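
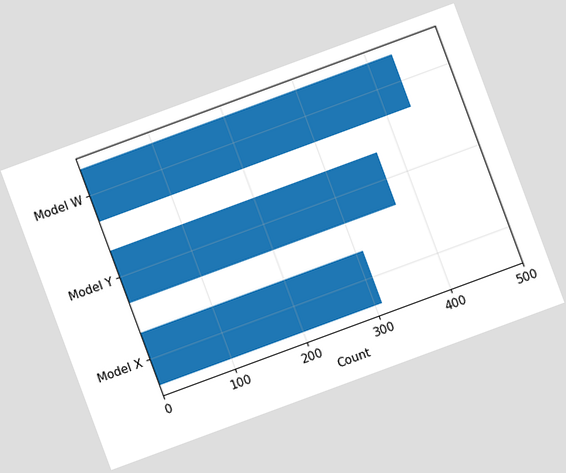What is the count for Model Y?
The chart is tilted about 20° counter-clockwise. Reading along the chart's x-axis, the Model Y bar reaches 372.

372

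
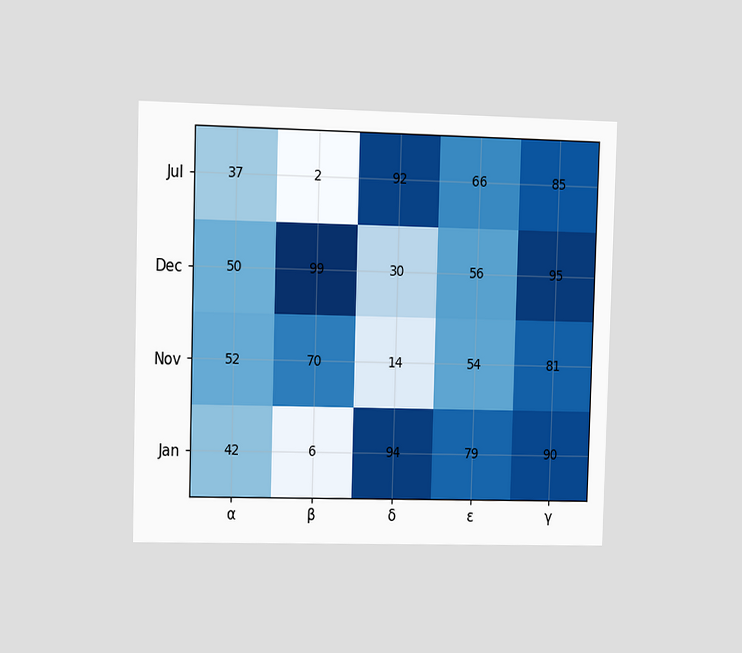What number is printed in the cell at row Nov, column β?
70

The chart is viewed at a slight angle. The (Nov, β) cell reads 70.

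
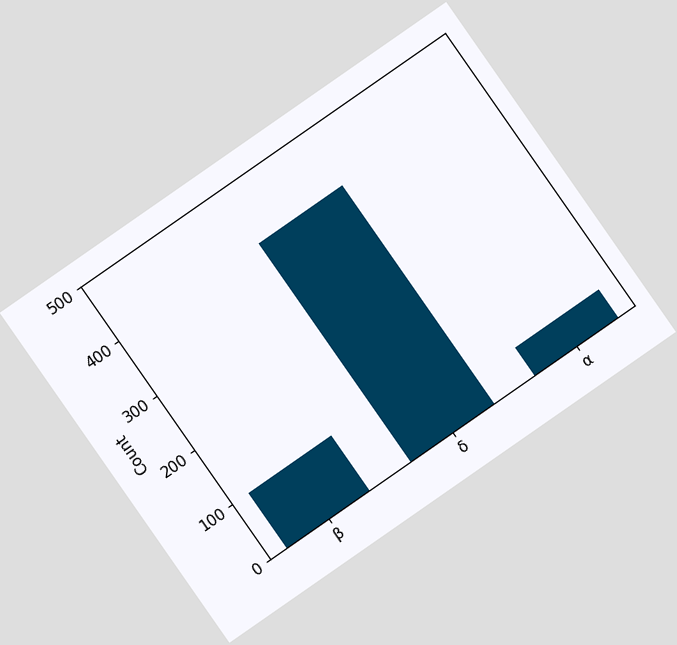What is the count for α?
50

The chart is tilted about 35° counter-clockwise. Reading along the chart's y-axis, the α bar reaches 50.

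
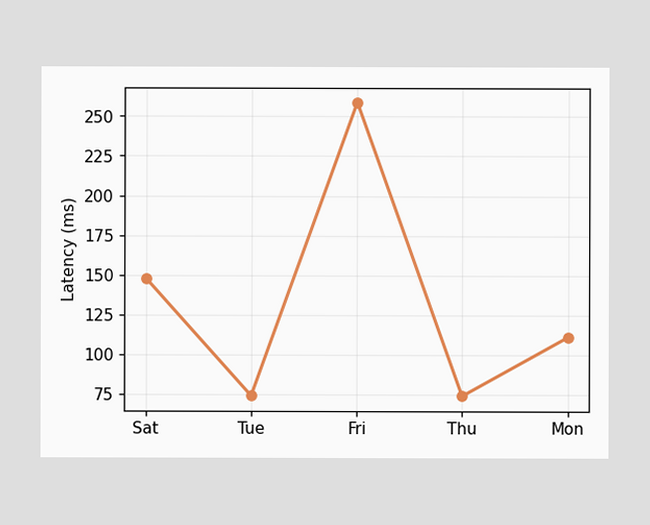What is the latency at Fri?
259ms

At Fri, the line is at 259ms.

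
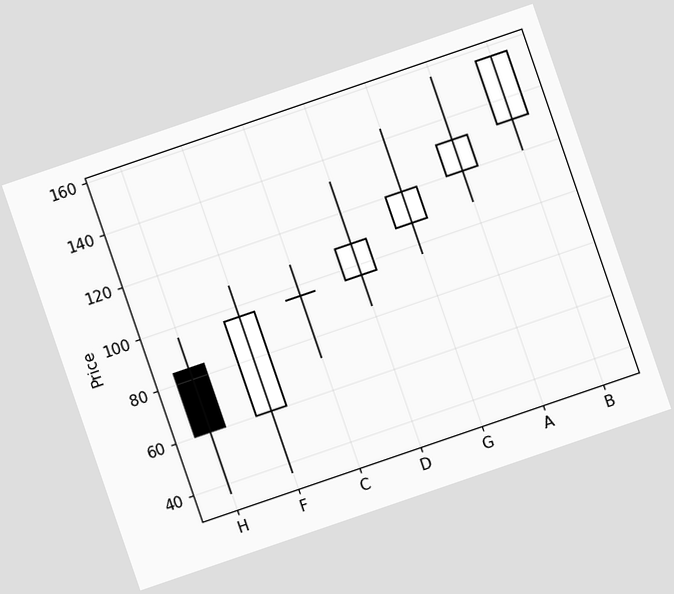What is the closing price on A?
The chart is tilted about 19° counter-clockwise. The A candle closes at 132.

132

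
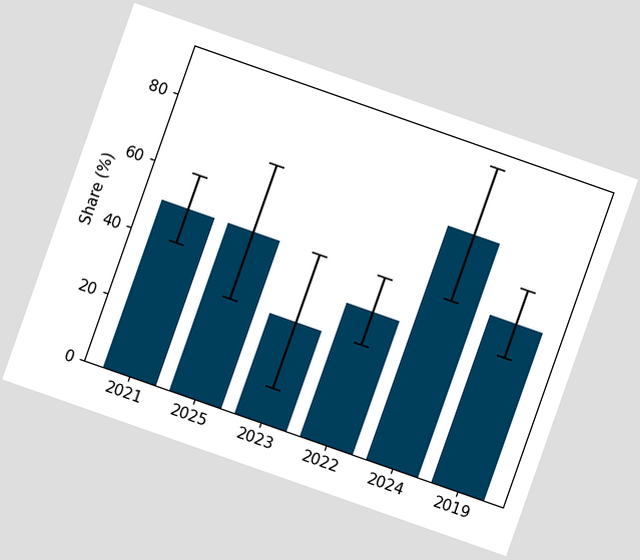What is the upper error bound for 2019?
60%

The chart is tilted about 19° clockwise. The 2019 bar's upper whisker reaches 60%.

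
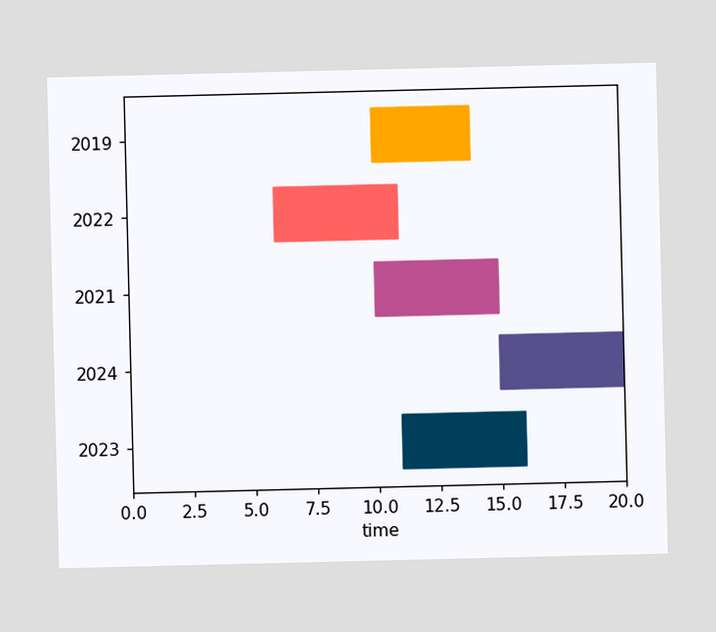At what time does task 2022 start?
The 2022 bar begins at t=6.

6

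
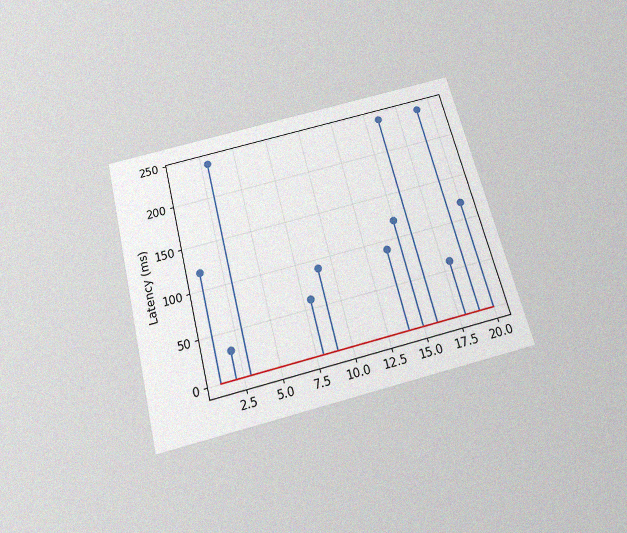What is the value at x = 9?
90ms

The chart is tilted about 14° counter-clockwise and viewed slightly from below, with some photo noise. The stem at x=9 reaches 90ms.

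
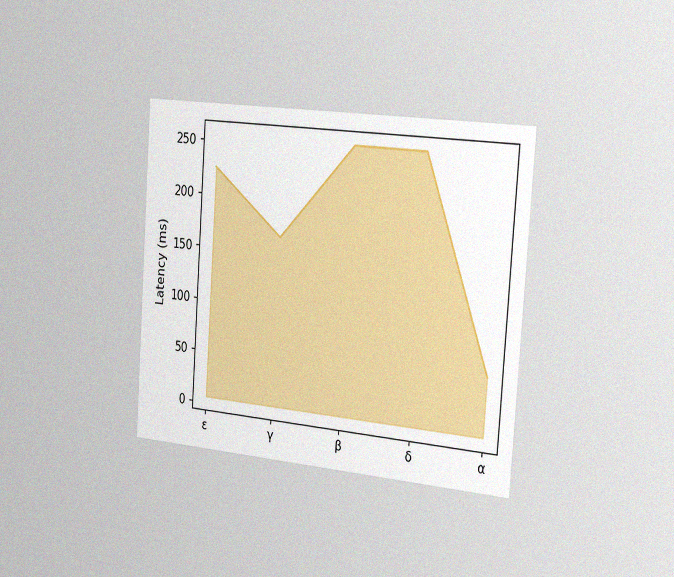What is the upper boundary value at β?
255ms

The chart is tilted about 4° clockwise and viewed slightly from the right, with some photo noise. At β the upper boundary is at 255ms.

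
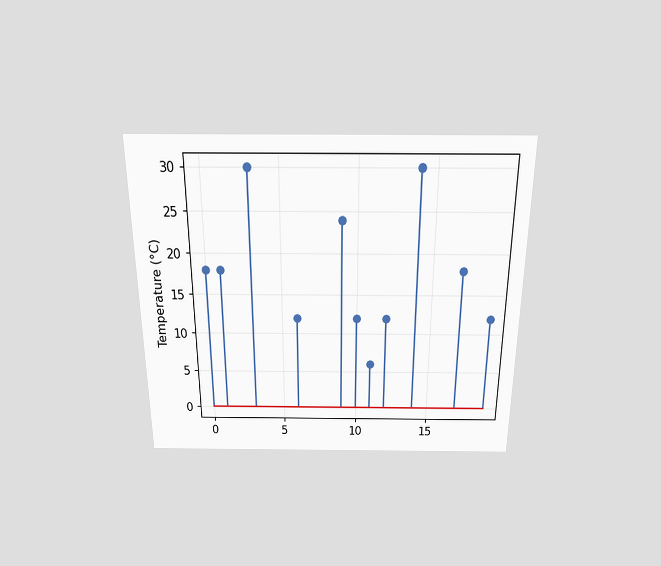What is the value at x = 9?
The chart is viewed slightly from above. The stem at x=9 reaches 24°C.

24°C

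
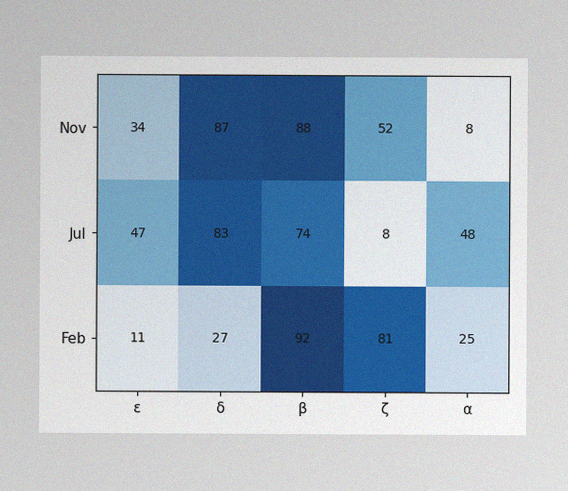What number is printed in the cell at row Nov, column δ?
87

The image has some photo noise and uneven lighting. The (Nov, δ) cell reads 87.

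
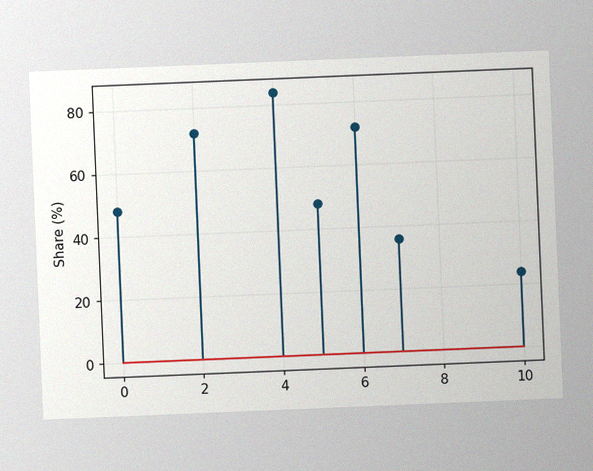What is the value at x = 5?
The chart is tilted about 2° counter-clockwise, with some photo noise. The stem at x=5 reaches 48%.

48%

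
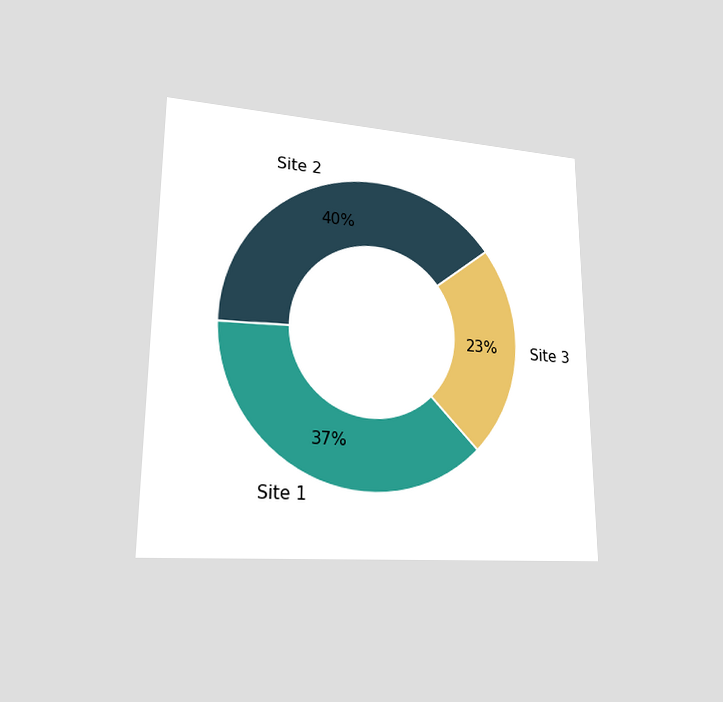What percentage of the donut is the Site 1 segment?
37%

The chart is viewed at a slight angle. The Site 1 segment takes up 37% of the ring.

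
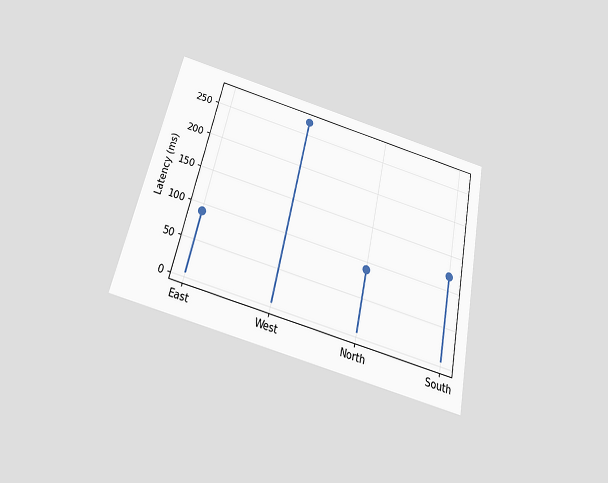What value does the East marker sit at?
90ms

The chart is tilted about 12° clockwise and viewed slightly from below. The East marker sits at 90ms.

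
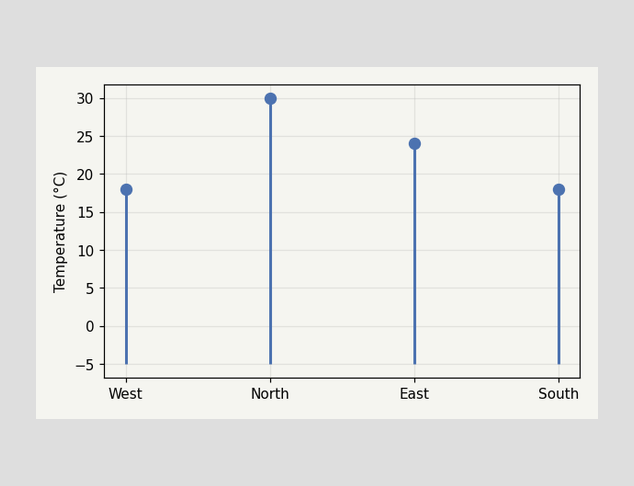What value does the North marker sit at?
30°C

The North marker sits at 30°C.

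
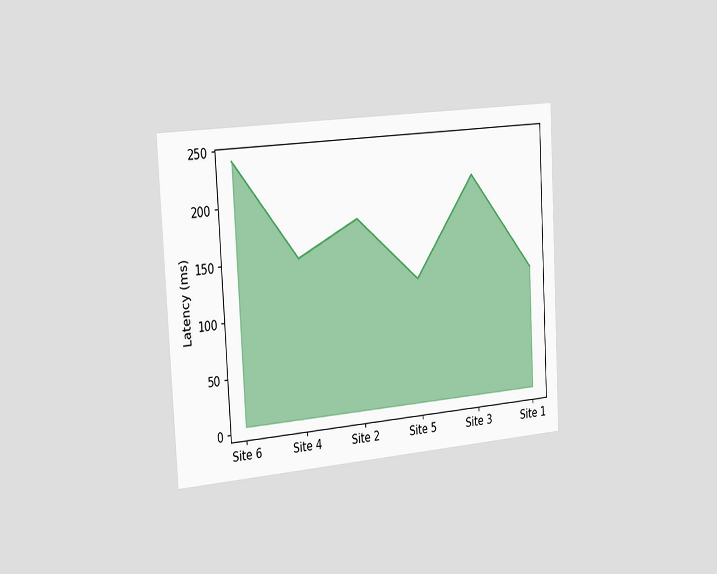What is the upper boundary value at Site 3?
The chart is tilted about 3° counter-clockwise and viewed slightly from the left. At Site 3 the upper boundary is at 210ms.

210ms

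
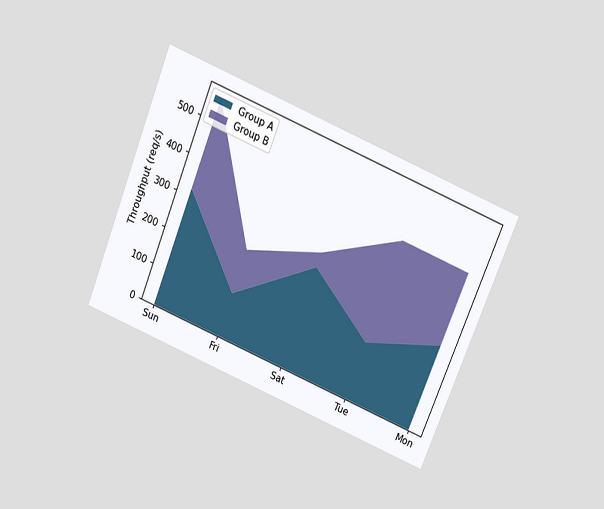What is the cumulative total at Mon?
The chart is tilted about 22° clockwise and viewed slightly from above. The stacked total at Mon reaches 440req/s.

440req/s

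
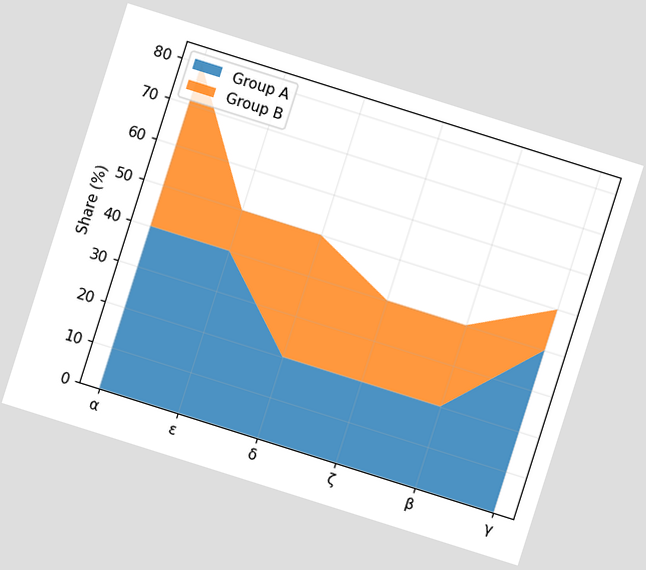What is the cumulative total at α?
80%

The chart is tilted about 18° clockwise. The stacked total at α reaches 80%.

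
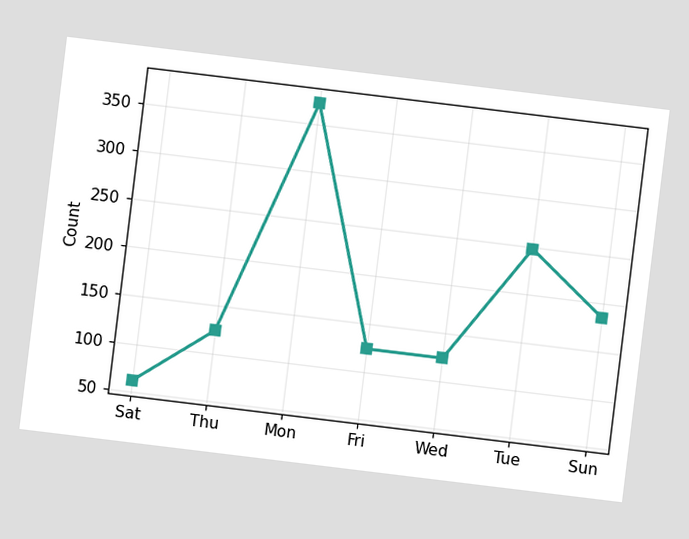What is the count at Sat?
62

The chart is tilted about 7° clockwise. At Sat, the line is at 62.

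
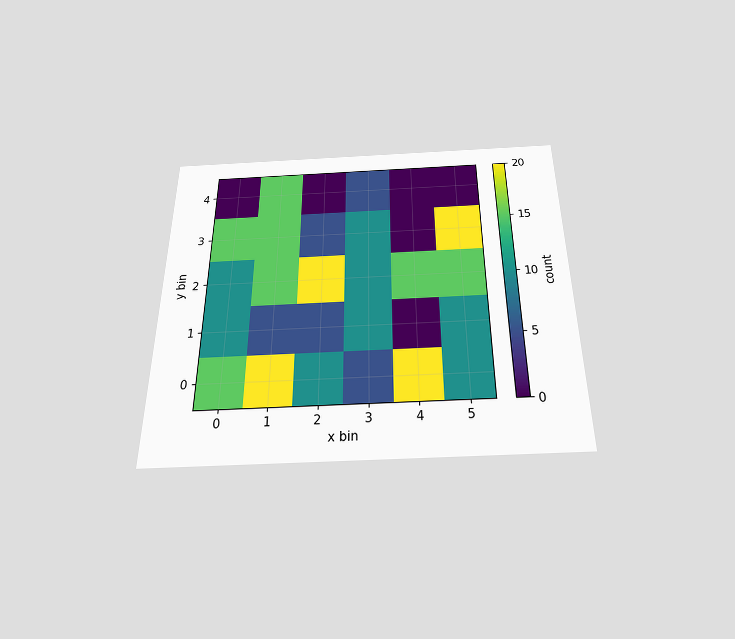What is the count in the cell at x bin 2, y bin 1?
5

The chart is viewed slightly from below. Matching the cell (2, 1) against the colorbar gives 5.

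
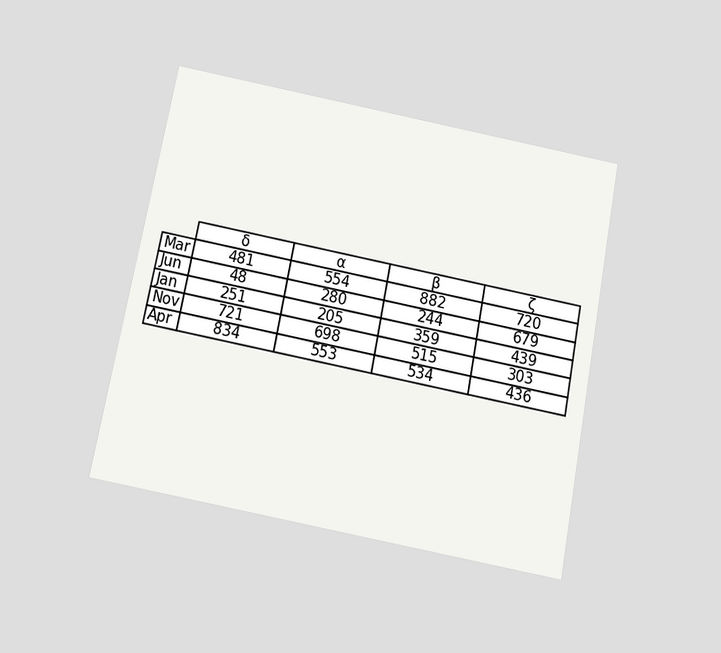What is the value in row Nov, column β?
515

The chart is tilted about 11° clockwise and viewed slightly from below. The (Nov, β) cell reads 515.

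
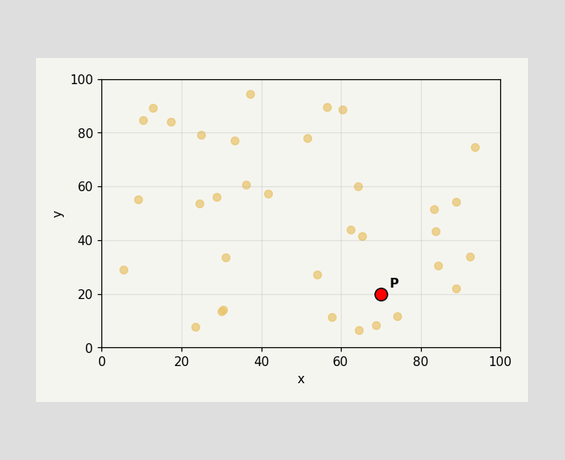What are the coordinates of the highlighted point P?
Following the gridlines from P to each axis, P sits at (70, 20).

(70, 20)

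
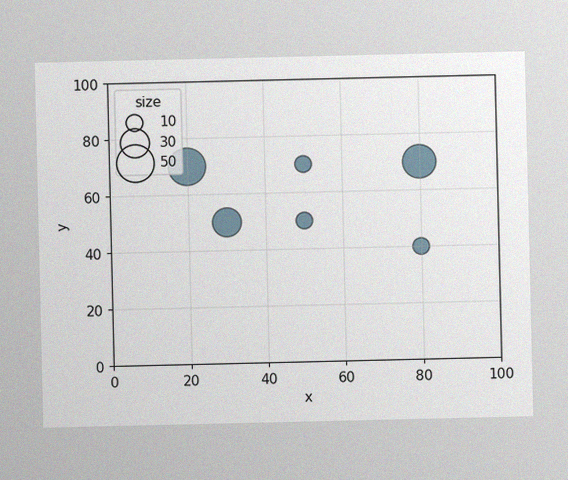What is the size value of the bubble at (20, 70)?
The image has some photo noise and uneven lighting. Matching the bubble at (20, 70) against the size legend gives 50.

50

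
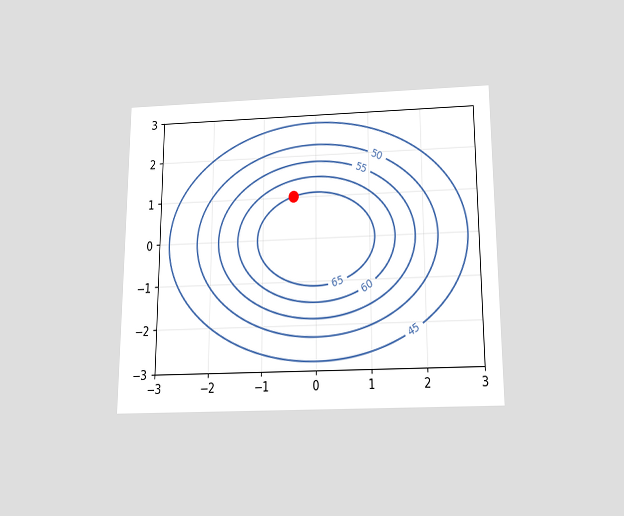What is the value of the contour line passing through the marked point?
The chart is viewed slightly from below. The marked point sits on the contour labelled 65.

65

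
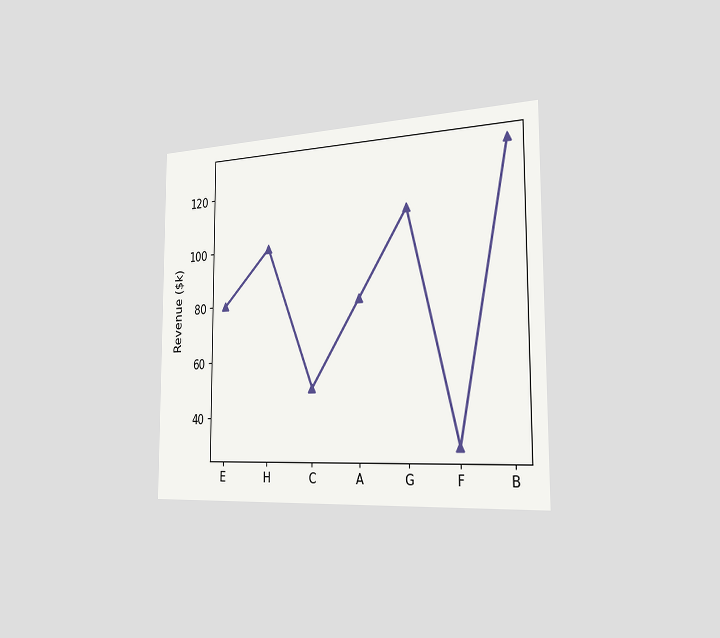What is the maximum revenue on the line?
The chart is viewed slightly from the right. The highest point is at B, and reading across to the y-axis gives $130k.

$130k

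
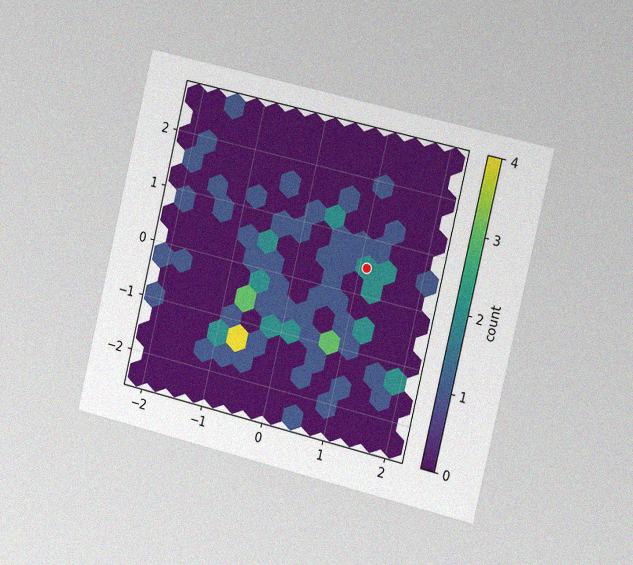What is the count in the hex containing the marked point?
2

The chart is tilted about 13° clockwise and viewed slightly from the right, with some photo noise. The marked hex reads 2 on the colorbar.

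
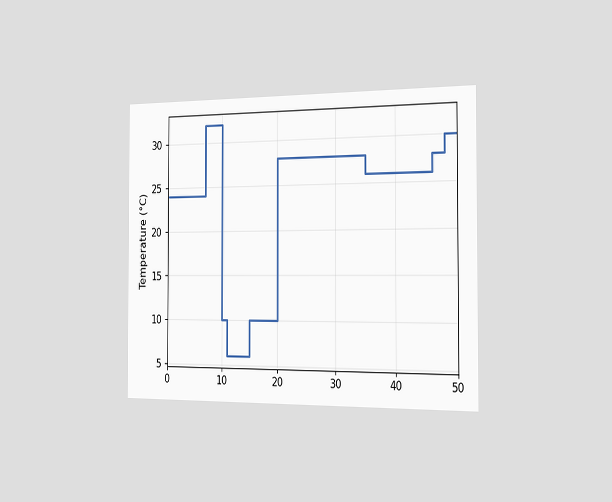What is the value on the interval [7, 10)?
32°C

The chart is viewed slightly from the right. On [7, 10) the step sits at 32°C.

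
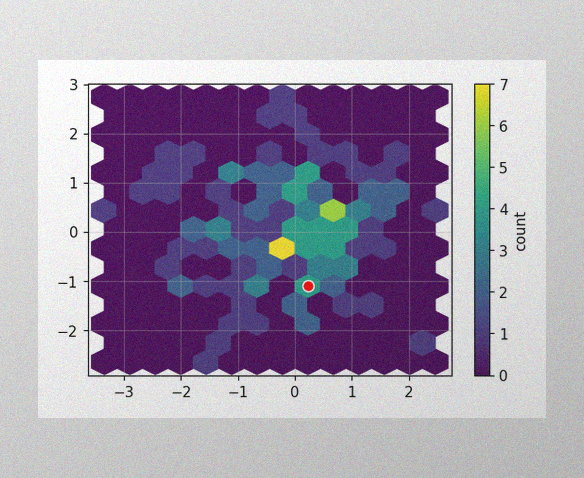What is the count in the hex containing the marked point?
4

The image has some photo noise and uneven lighting. The marked hex reads 4 on the colorbar.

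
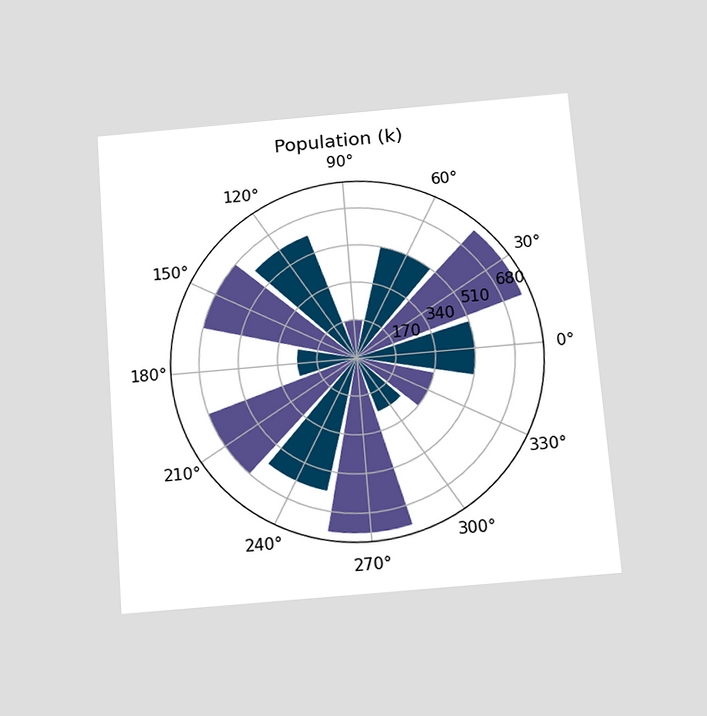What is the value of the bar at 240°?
595k

The chart is tilted about 4° counter-clockwise and viewed slightly from below. The bar at 240° reaches 595k on the radial axis.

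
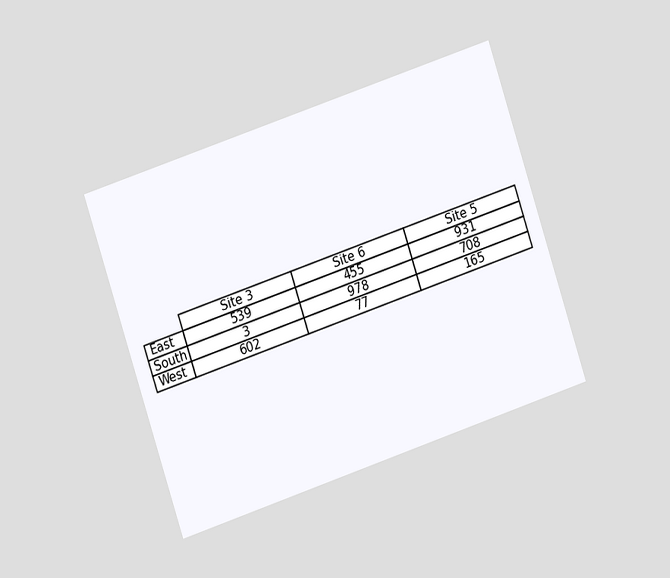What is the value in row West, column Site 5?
165

The chart is tilted about 18° counter-clockwise and viewed at a slight angle. The (West, Site 5) cell reads 165.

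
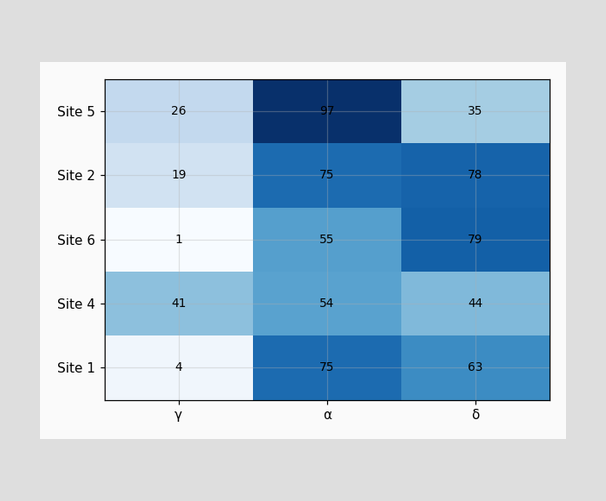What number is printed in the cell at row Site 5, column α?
97

The (Site 5, α) cell reads 97.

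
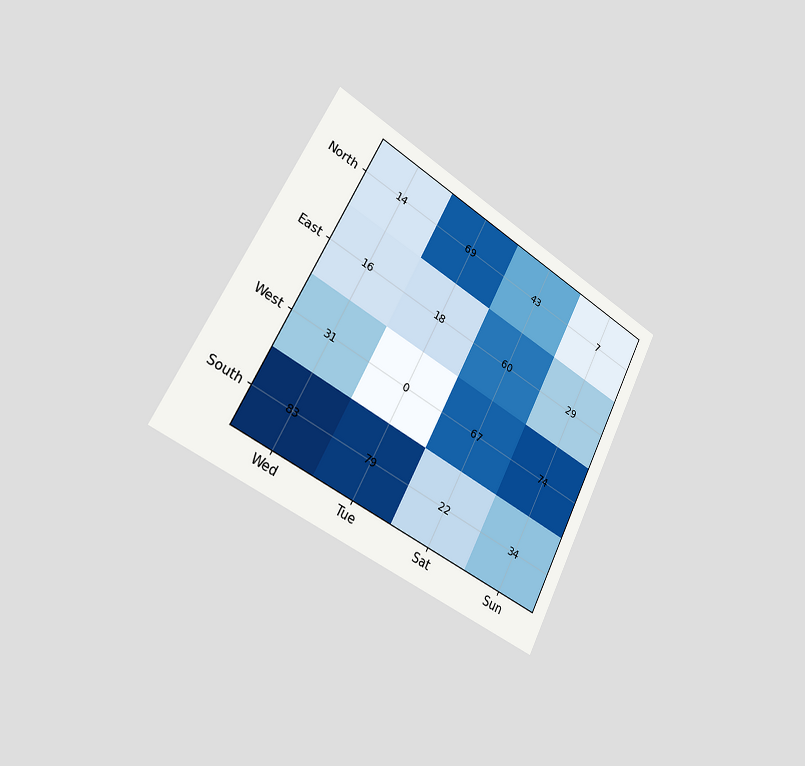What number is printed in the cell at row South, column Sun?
34

The chart is tilted about 28° clockwise and viewed slightly from the left. The (South, Sun) cell reads 34.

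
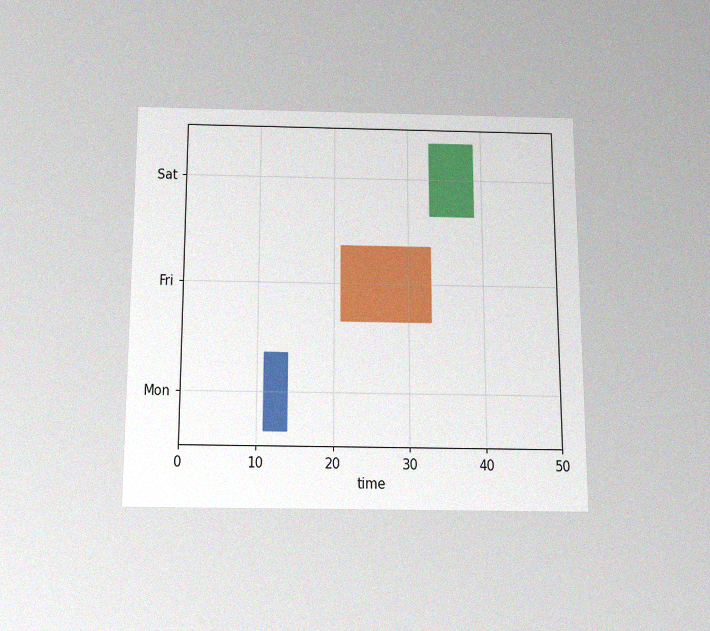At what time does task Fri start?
The chart is viewed slightly from below, with some photo noise. The Fri bar begins at t=21.

21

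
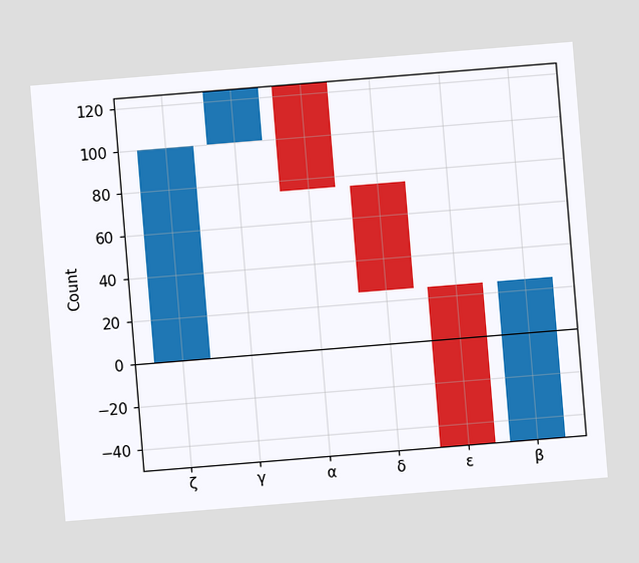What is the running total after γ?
125

The chart is tilted about 5° counter-clockwise. After γ the running total reaches 125.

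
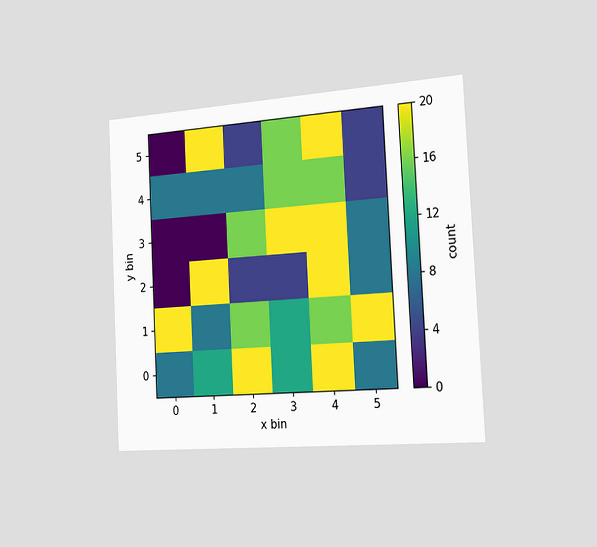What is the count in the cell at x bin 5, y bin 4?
4

The chart is tilted about 3° counter-clockwise and viewed slightly from the right. Matching the cell (5, 4) against the colorbar gives 4.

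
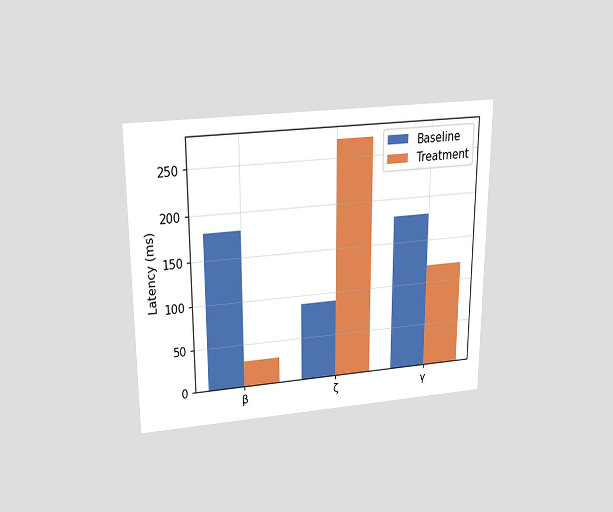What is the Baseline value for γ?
180ms

The chart is viewed slightly from above. The Baseline bar at γ reaches 180ms on the y-axis.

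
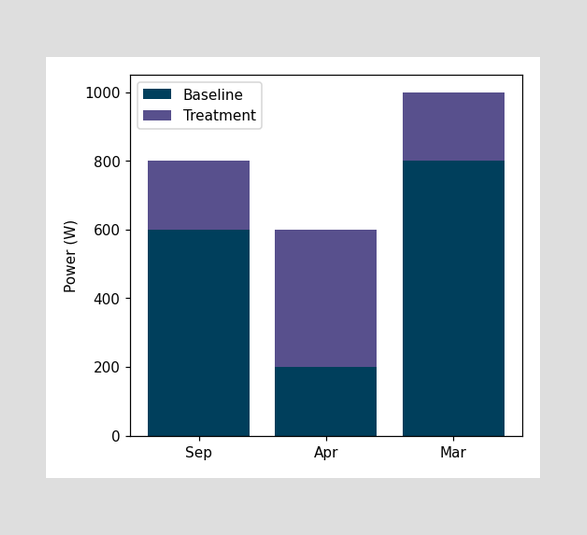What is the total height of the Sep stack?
The Sep stack's top reaches 800W on the y-axis.

800W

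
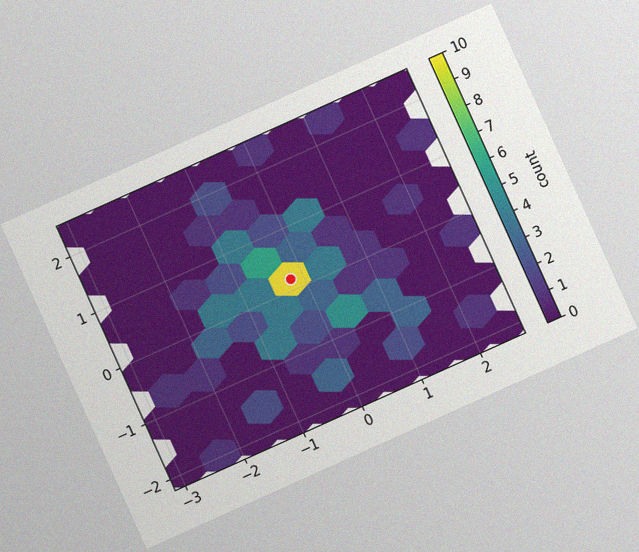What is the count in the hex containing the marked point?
The chart is tilted about 24° counter-clockwise, with some photo noise. The marked hex reads 10 on the colorbar.

10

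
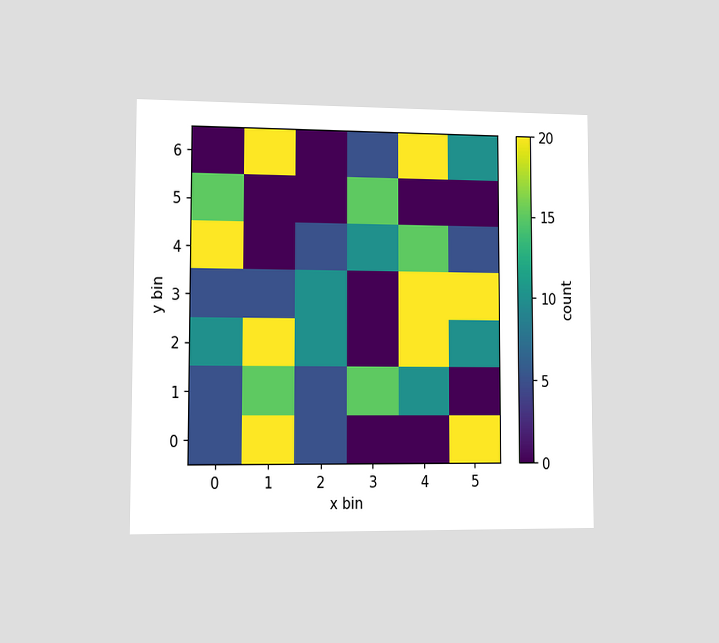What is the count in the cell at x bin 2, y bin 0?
The chart is viewed slightly from the left. Matching the cell (2, 0) against the colorbar gives 5.

5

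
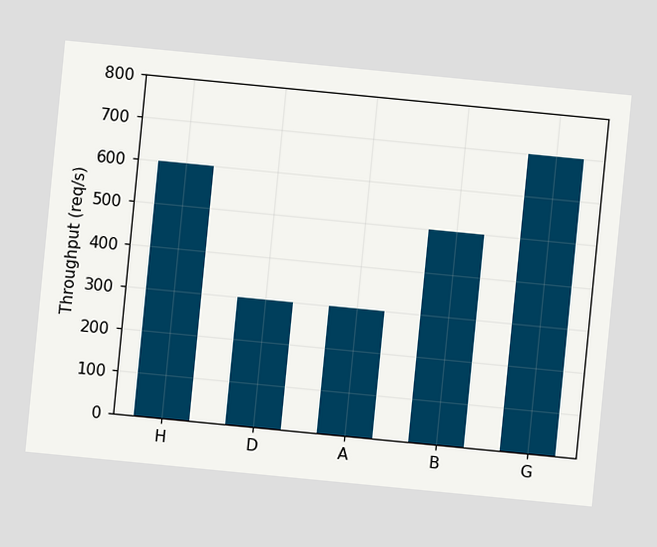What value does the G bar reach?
The chart is tilted about 6° clockwise. Reading along the chart's y-axis, the G bar reaches 700req/s.

700req/s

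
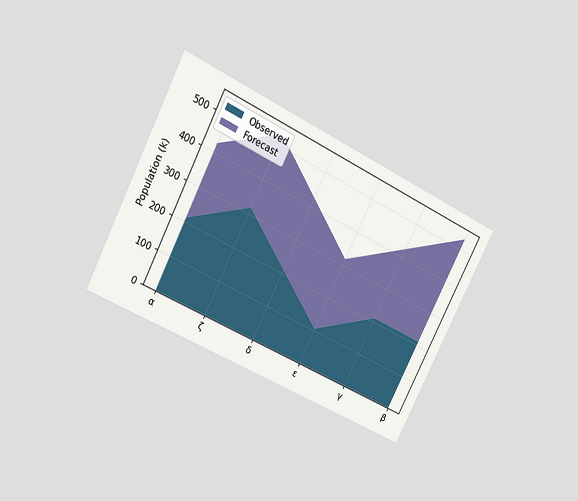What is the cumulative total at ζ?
The chart is tilted about 27° clockwise and viewed at a slight angle. The stacked total at ζ reaches 530k.

530k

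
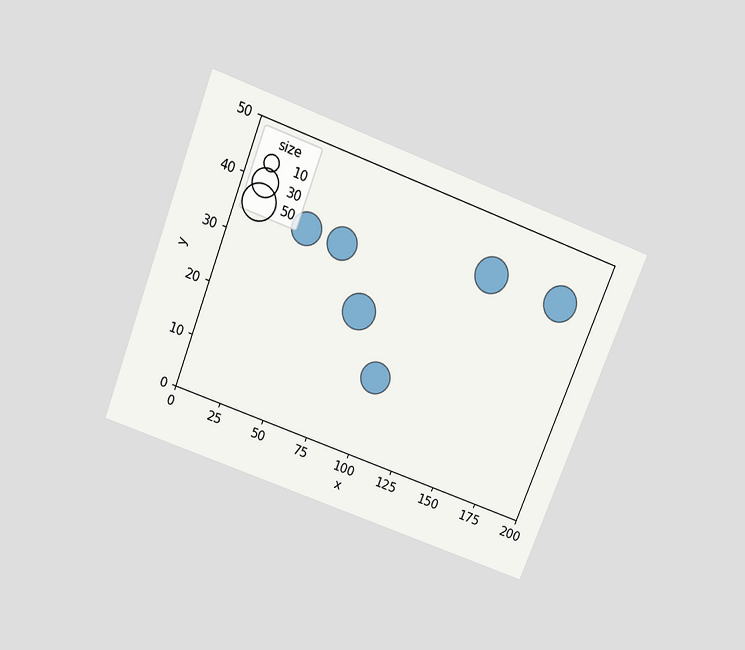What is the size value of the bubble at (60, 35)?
40

The chart is tilted about 21° clockwise and viewed slightly from above. Matching the bubble at (60, 35) against the size legend gives 40.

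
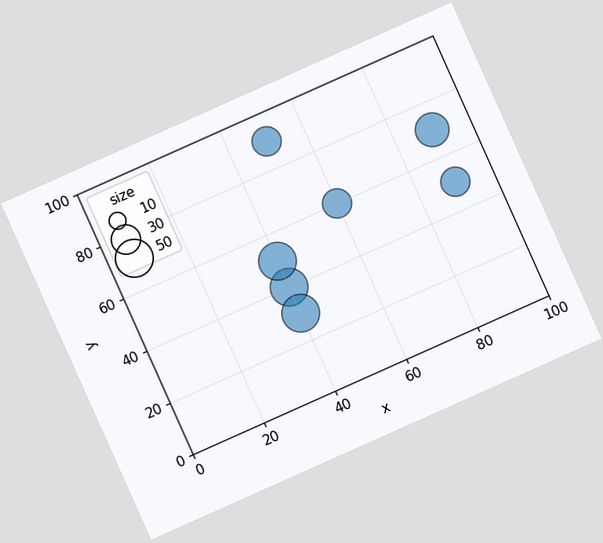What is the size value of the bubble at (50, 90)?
The chart is tilted about 24° counter-clockwise. Matching the bubble at (50, 90) against the size legend gives 30.

30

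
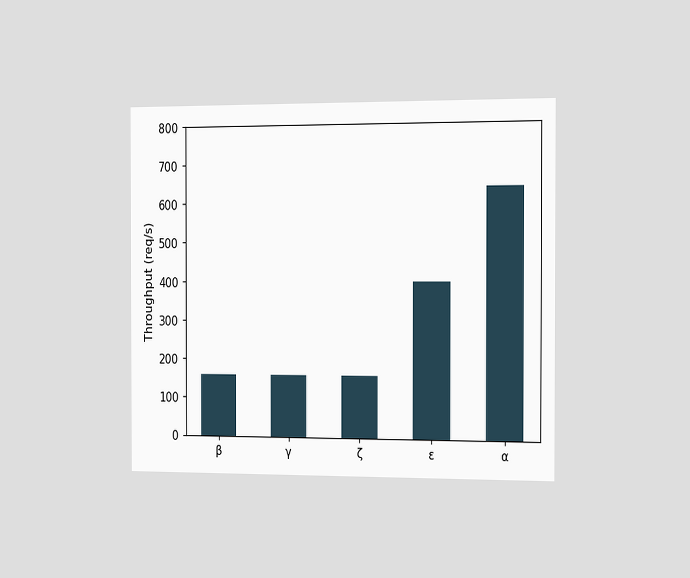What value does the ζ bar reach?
160req/s

The chart is viewed slightly from the right. Reading along the chart's y-axis, the ζ bar reaches 160req/s.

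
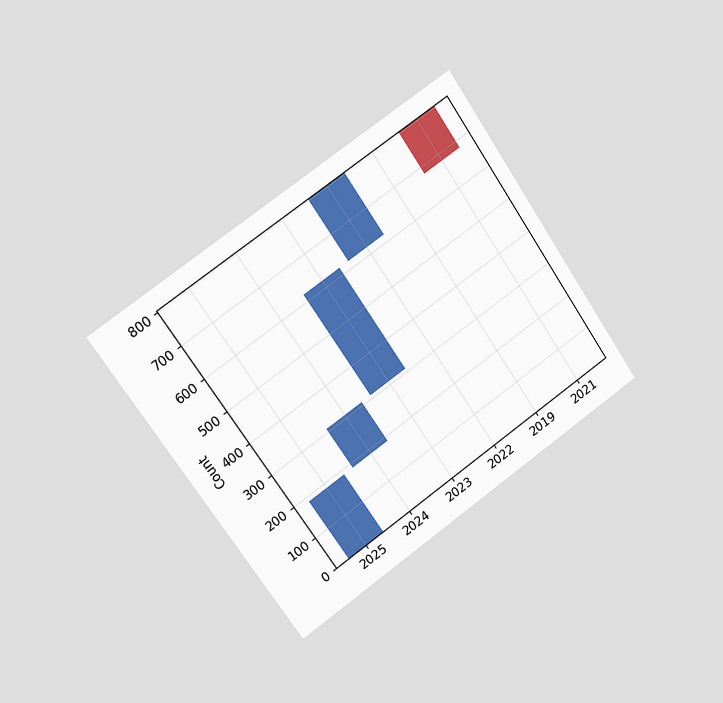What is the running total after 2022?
The chart is tilted about 34° counter-clockwise and viewed slightly from the left. After 2022 the running total reaches 806.

806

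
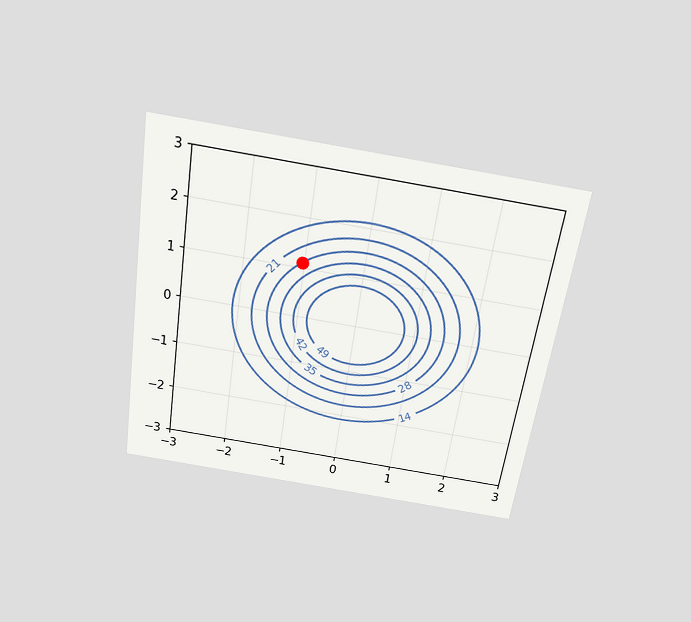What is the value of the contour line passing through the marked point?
28

The chart is tilted about 9° clockwise and viewed slightly from above. The marked point sits on the contour labelled 28.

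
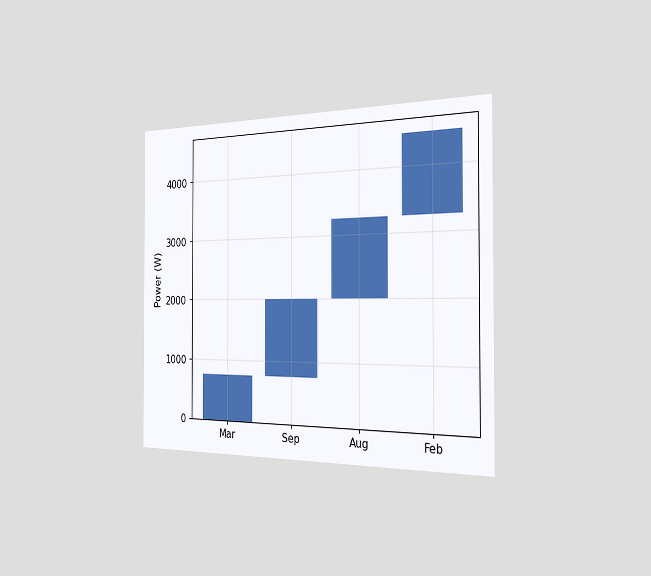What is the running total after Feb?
4500W

The chart is viewed slightly from the right. After Feb the running total reaches 4500W.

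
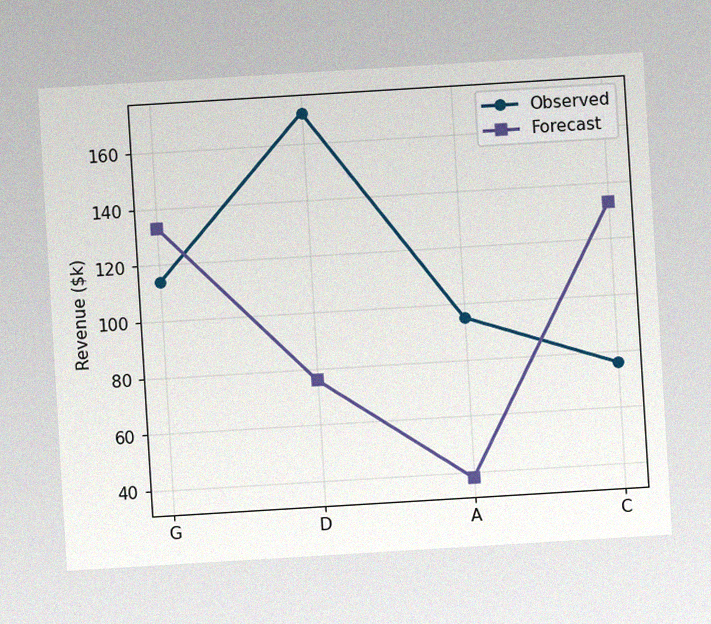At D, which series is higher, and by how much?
The chart is tilted about 3° counter-clockwise, with some photo noise. At D, Observed sits above the other line by $95k.

Observed, by $95k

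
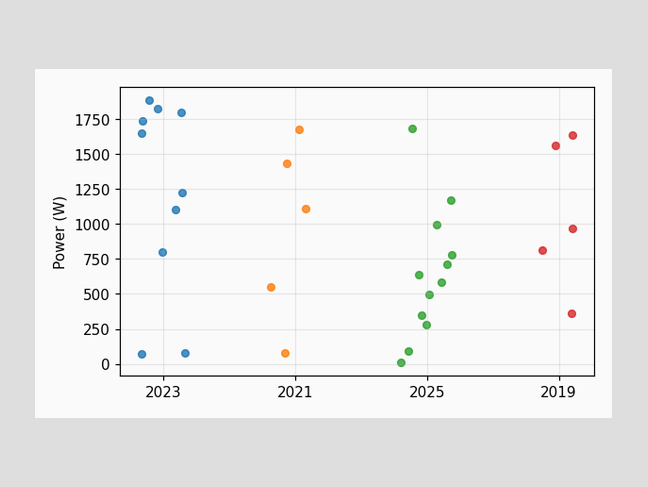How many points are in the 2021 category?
5

Counting the markers in the 2021 column gives 5.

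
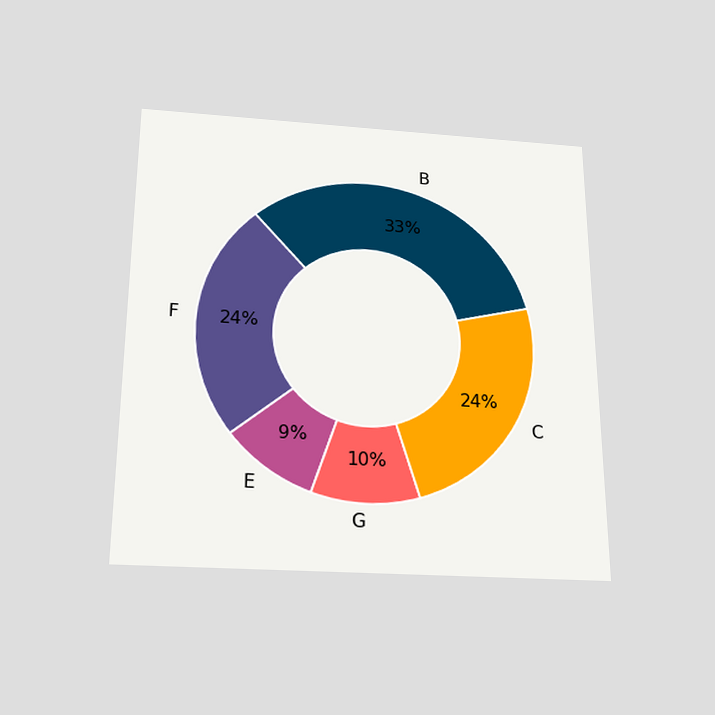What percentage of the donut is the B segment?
33%

The chart is viewed slightly from below. The B segment takes up 33% of the ring.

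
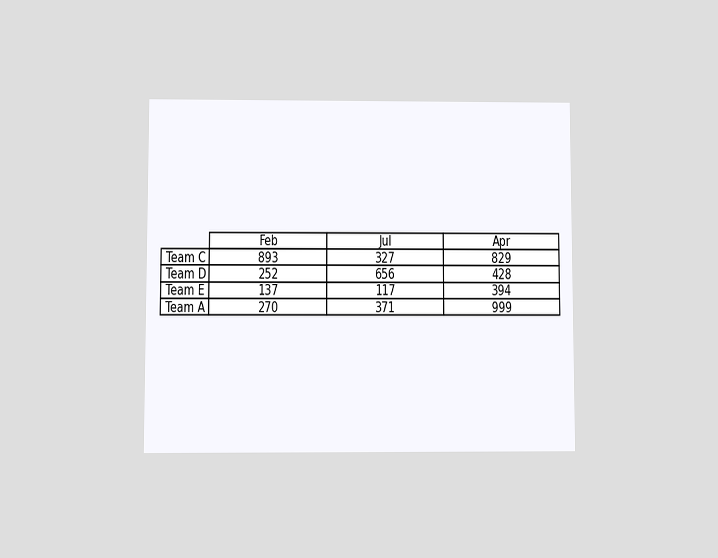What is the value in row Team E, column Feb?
The chart is viewed at a slight angle. The (Team E, Feb) cell reads 137.

137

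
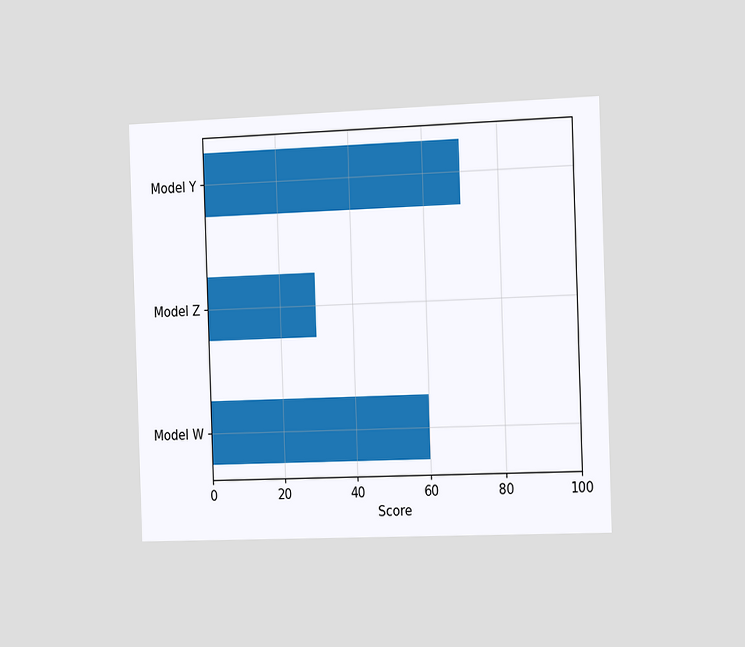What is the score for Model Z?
30

The chart is tilted about 2° counter-clockwise and viewed slightly from the right. Reading along the chart's x-axis, the Model Z bar reaches 30.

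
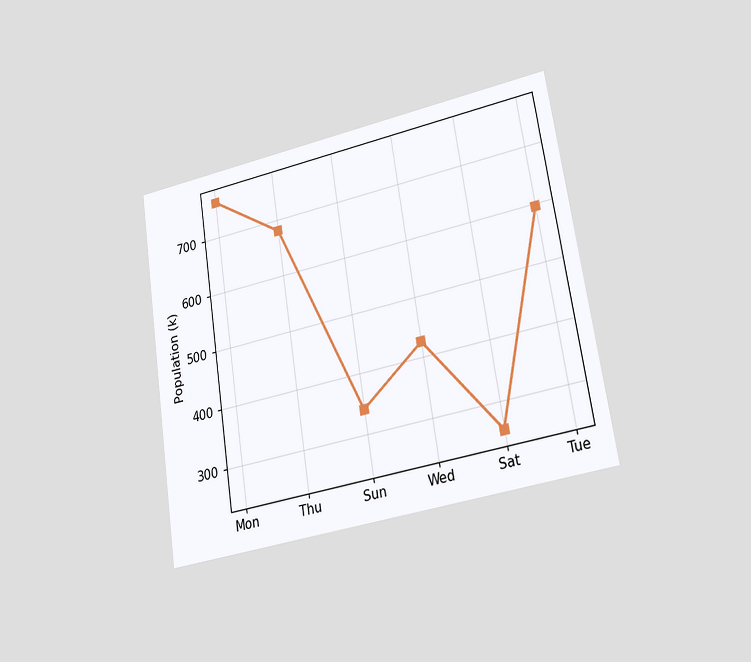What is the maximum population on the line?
The chart is tilted about 9° counter-clockwise and viewed at a slight angle. The highest point is at Mon, and reading across to the y-axis gives 765k.

765k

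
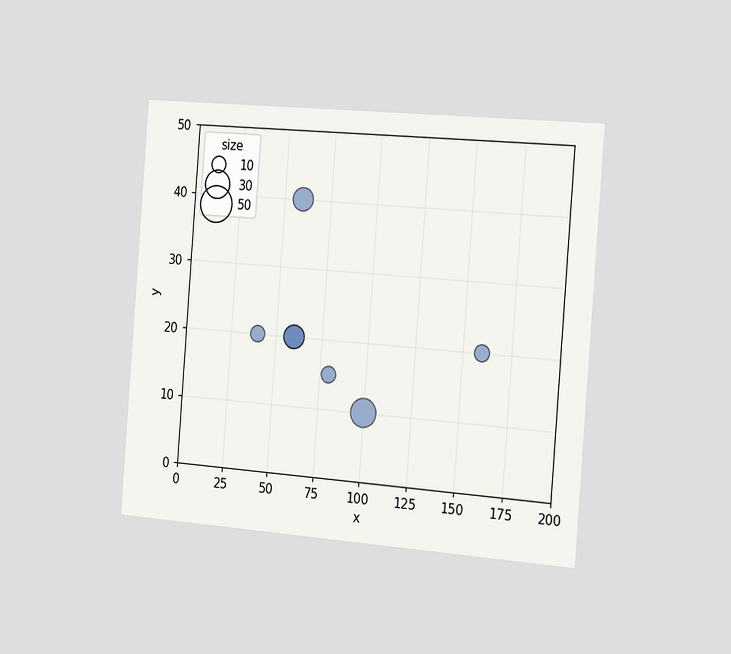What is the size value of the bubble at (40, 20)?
10

The chart is tilted about 4° clockwise and viewed slightly from the right. Matching the bubble at (40, 20) against the size legend gives 10.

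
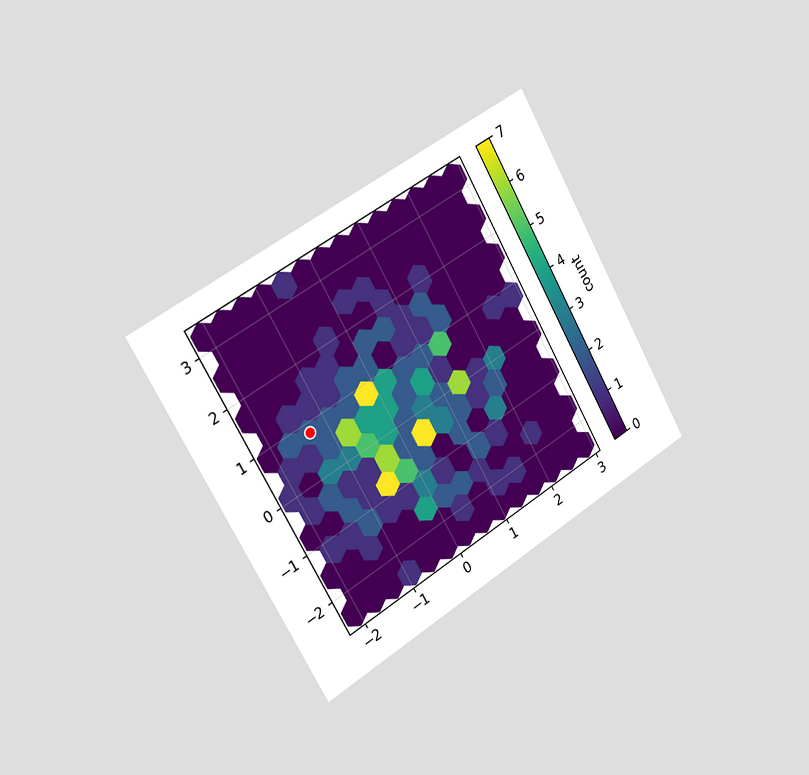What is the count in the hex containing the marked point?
The chart is tilted about 30° counter-clockwise and viewed slightly from the left. The marked hex reads 2 on the colorbar.

2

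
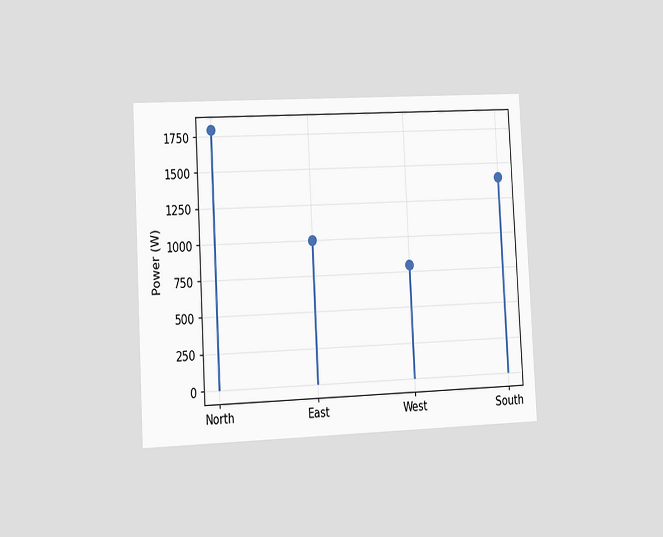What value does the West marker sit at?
The chart is tilted about 3° counter-clockwise and viewed slightly from the left. The West marker sits at 800W.

800W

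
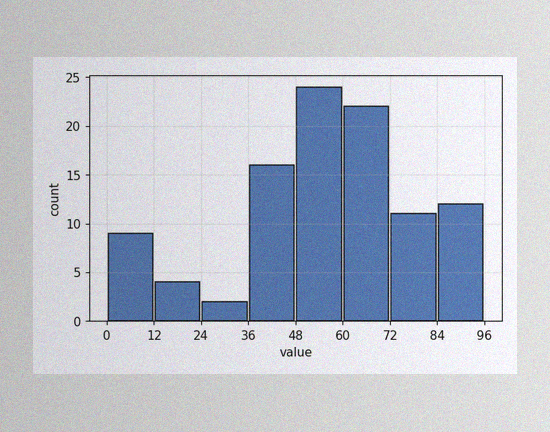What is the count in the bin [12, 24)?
4

The image has some photo noise and uneven lighting. The [12, 24) bin has height 4.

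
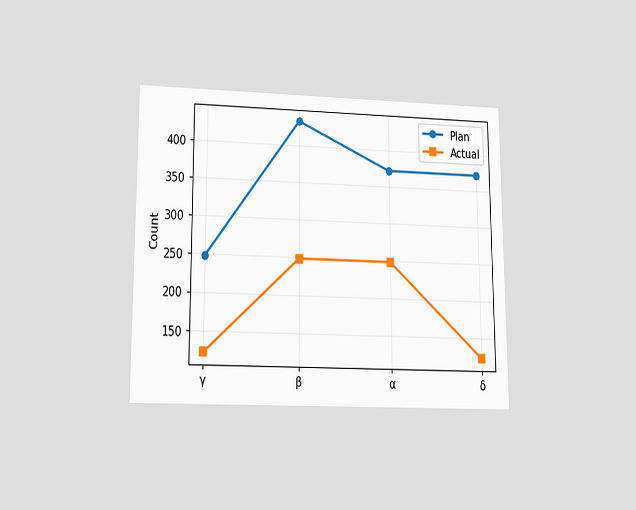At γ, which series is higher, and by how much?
The chart is viewed slightly from below. At γ, Plan sits above the other line by 124.

Plan, by 124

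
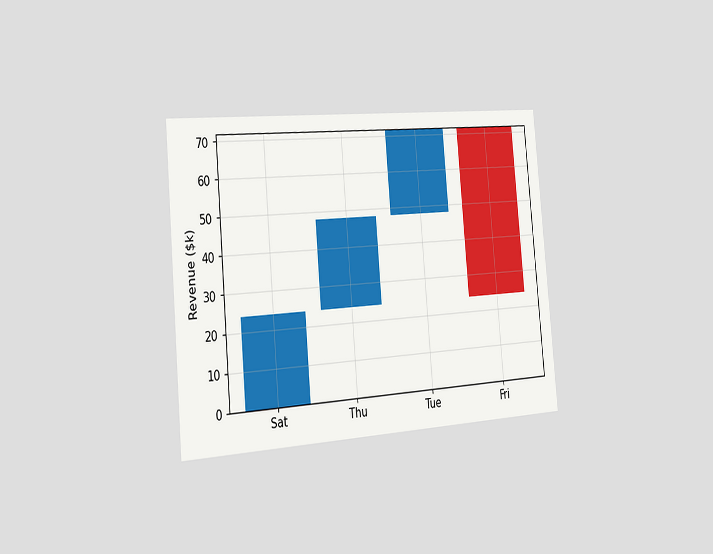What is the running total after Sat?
$24k

The chart is tilted about 5° counter-clockwise and viewed slightly from the left. After Sat the running total reaches $24k.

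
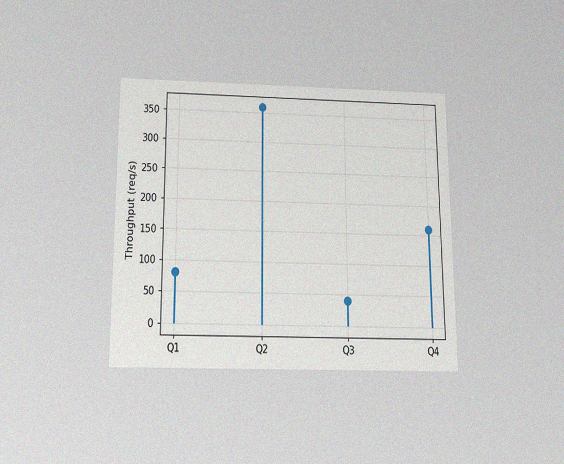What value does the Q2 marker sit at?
360req/s

The chart is viewed slightly from below, with some photo noise. The Q2 marker sits at 360req/s.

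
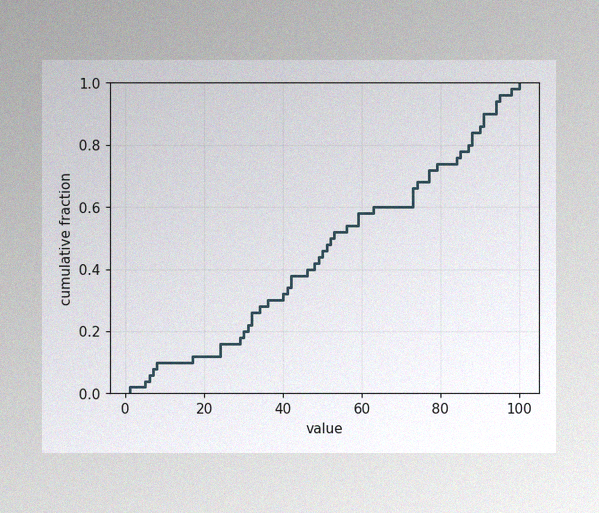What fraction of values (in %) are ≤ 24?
16%

The image has some photo noise and uneven lighting. At x=24 the ECDF step is at 16%.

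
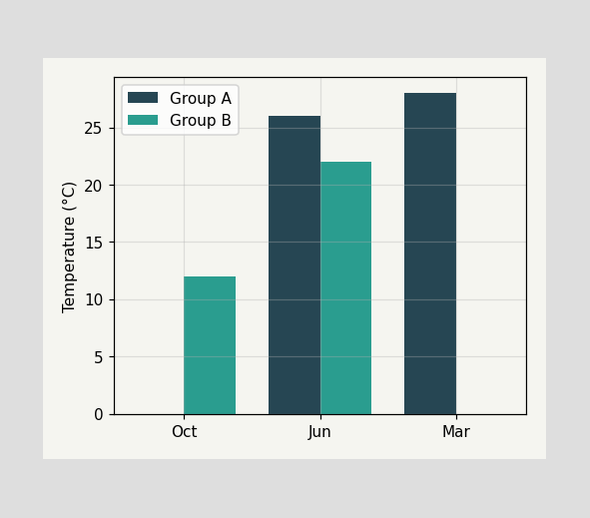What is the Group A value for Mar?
28°C

The Group A bar at Mar reaches 28°C on the y-axis.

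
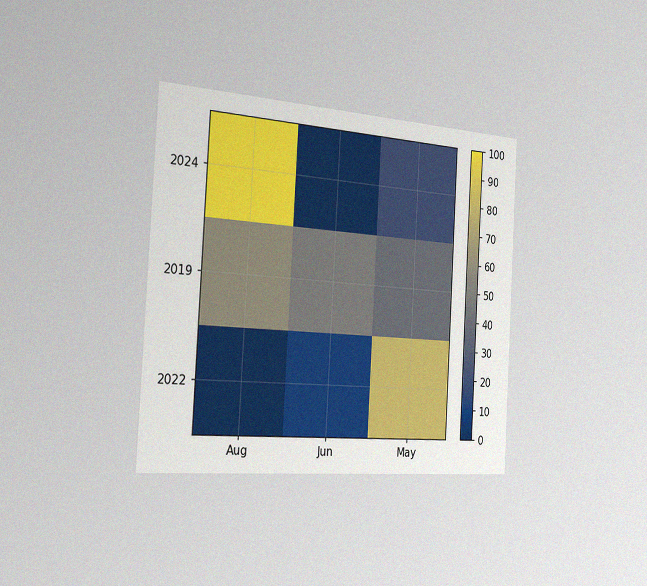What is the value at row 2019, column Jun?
The chart is tilted about 3° clockwise and viewed slightly from the left, with some photo noise. Matching cell (2019, Jun) against the colorbar gives 50.

50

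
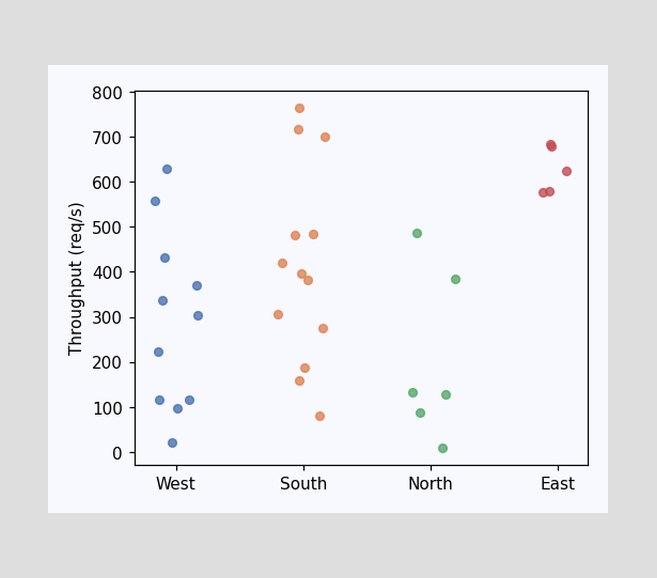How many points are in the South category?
13

Counting the markers in the South column gives 13.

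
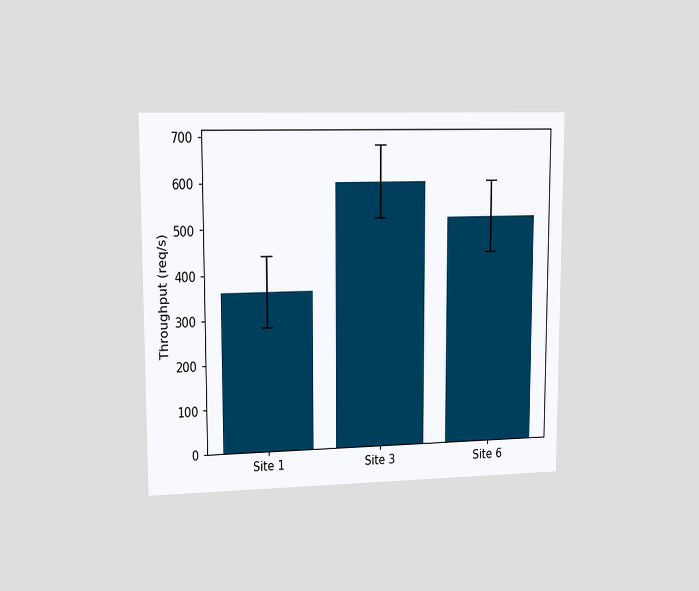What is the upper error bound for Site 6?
The chart is viewed slightly from the left. The Site 6 bar's upper whisker reaches 600req/s.

600req/s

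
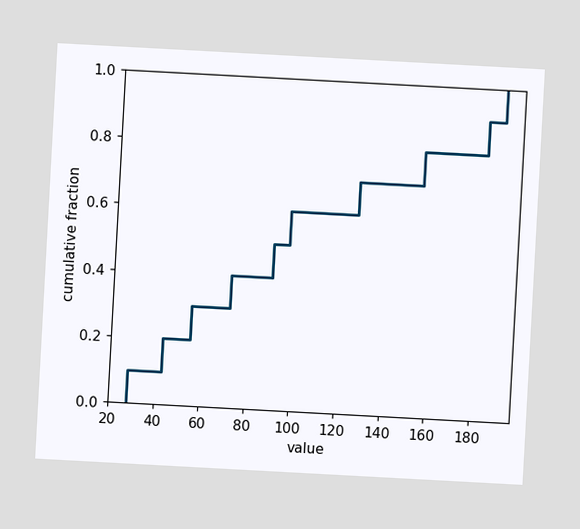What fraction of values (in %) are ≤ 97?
60%

The chart is tilted about 3° clockwise. At x=97 the ECDF step is at 60%.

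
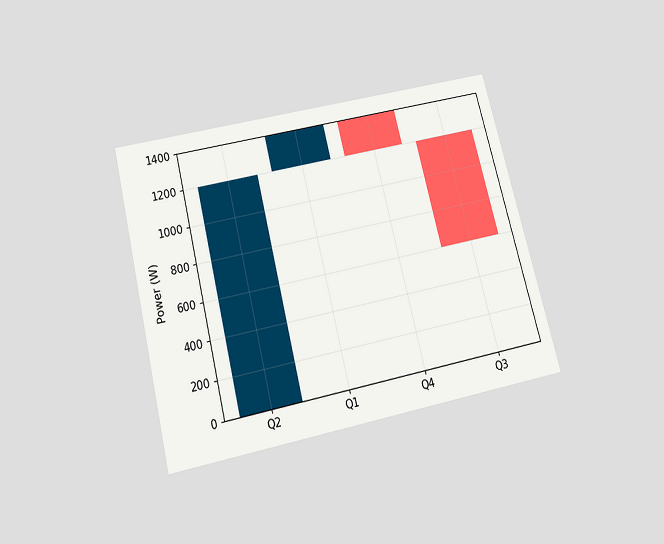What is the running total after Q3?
600W

The chart is tilted about 14° counter-clockwise and viewed slightly from below. After Q3 the running total reaches 600W.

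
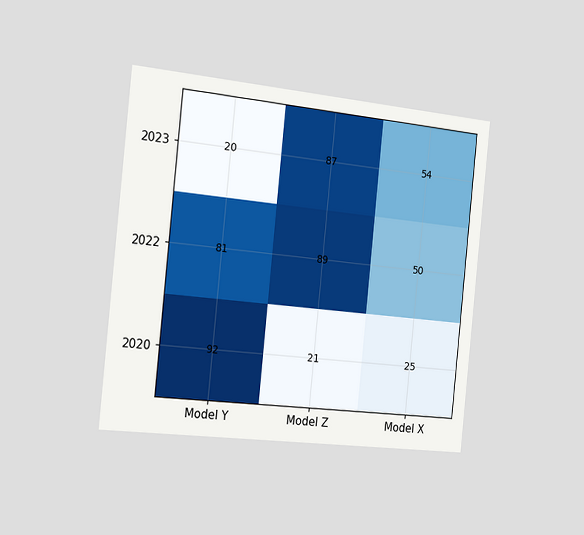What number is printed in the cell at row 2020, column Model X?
The chart is tilted about 6° clockwise and viewed slightly from the left. The (2020, Model X) cell reads 25.

25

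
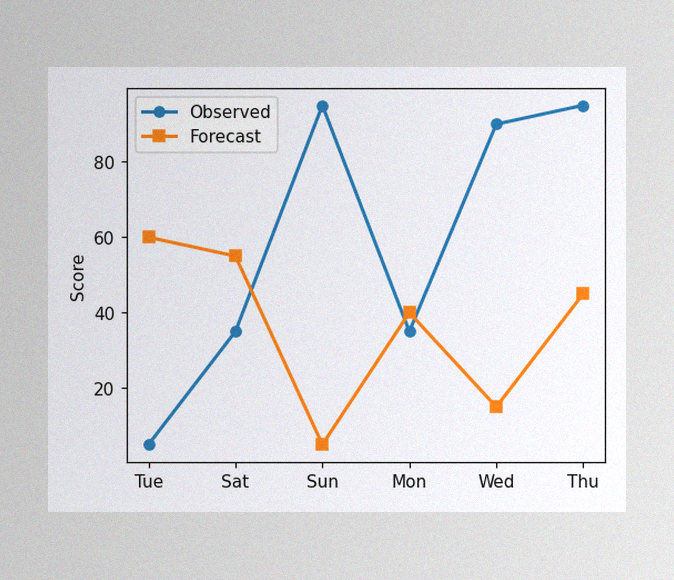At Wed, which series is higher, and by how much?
The image has some photo noise and uneven lighting. At Wed, Observed sits above the other line by 75.

Observed, by 75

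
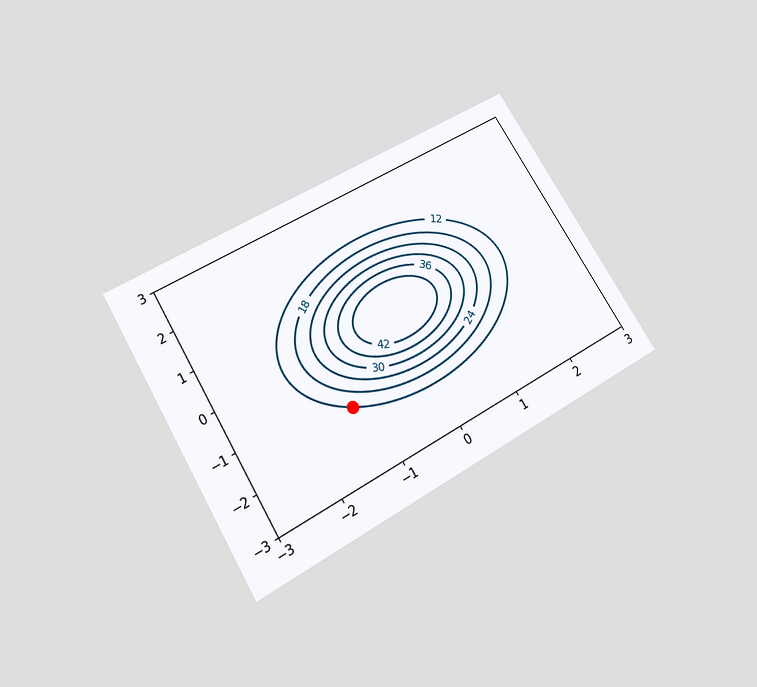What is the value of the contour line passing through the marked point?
12

The chart is tilted about 31° counter-clockwise and viewed slightly from below. The marked point sits on the contour labelled 12.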